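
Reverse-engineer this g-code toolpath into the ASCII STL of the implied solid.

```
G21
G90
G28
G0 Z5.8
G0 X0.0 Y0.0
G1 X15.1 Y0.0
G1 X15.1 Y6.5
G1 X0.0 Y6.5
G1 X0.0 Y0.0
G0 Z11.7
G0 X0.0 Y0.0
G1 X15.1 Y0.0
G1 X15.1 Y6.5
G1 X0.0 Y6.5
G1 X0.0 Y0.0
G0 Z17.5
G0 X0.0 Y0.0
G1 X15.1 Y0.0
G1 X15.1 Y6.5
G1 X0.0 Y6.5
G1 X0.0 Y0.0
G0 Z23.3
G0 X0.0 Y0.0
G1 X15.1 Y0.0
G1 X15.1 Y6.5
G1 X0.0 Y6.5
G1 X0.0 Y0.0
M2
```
solid part
  facet normal 0.0000 0.0000 -1.0000
    outer loop
      vertex 15.1 6.5 0.0
      vertex 15.1 0.0 0.0
      vertex 0.0 0.0 0.0
    endloop
  endfacet
  facet normal 0.0000 0.0000 -1.0000
    outer loop
      vertex 0.0 6.5 0.0
      vertex 15.1 6.5 0.0
      vertex 0.0 0.0 0.0
    endloop
  endfacet
  facet normal 0.0000 0.0000 1.0000
    outer loop
      vertex 0.0 0.0 23.3
      vertex 15.1 0.0 23.3
      vertex 15.1 6.5 23.3
    endloop
  endfacet
  facet normal 0.0000 0.0000 1.0000
    outer loop
      vertex 0.0 0.0 23.3
      vertex 15.1 6.5 23.3
      vertex 0.0 6.5 23.3
    endloop
  endfacet
  facet normal 0.0000 -1.0000 0.0000
    outer loop
      vertex 0.0 0.0 0.0
      vertex 15.1 0.0 0.0
      vertex 15.1 0.0 23.3
    endloop
  endfacet
  facet normal 0.0000 -1.0000 0.0000
    outer loop
      vertex 0.0 0.0 0.0
      vertex 15.1 0.0 23.3
      vertex 0.0 0.0 23.3
    endloop
  endfacet
  facet normal 0.0000 1.0000 0.0000
    outer loop
      vertex 15.1 6.5 23.3
      vertex 15.1 6.5 0.0
      vertex 0.0 6.5 0.0
    endloop
  endfacet
  facet normal 0.0000 1.0000 0.0000
    outer loop
      vertex 0.0 6.5 23.3
      vertex 15.1 6.5 23.3
      vertex 0.0 6.5 0.0
    endloop
  endfacet
  facet normal -1.0000 0.0000 0.0000
    outer loop
      vertex 0.0 6.5 23.3
      vertex 0.0 6.5 0.0
      vertex 0.0 0.0 0.0
    endloop
  endfacet
  facet normal -1.0000 0.0000 0.0000
    outer loop
      vertex 0.0 0.0 23.3
      vertex 0.0 6.5 23.3
      vertex 0.0 0.0 0.0
    endloop
  endfacet
  facet normal 1.0000 0.0000 0.0000
    outer loop
      vertex 15.1 0.0 0.0
      vertex 15.1 6.5 0.0
      vertex 15.1 6.5 23.3
    endloop
  endfacet
  facet normal 1.0000 0.0000 0.0000
    outer loop
      vertex 15.1 0.0 0.0
      vertex 15.1 6.5 23.3
      vertex 15.1 0.0 23.3
    endloop
  endfacet
endsolid part

The G0 Z moves step by Δz≈5.8 mm. Every layer's G1 loop is the same polygon, so the solid is a straight extrusion of it from z=0 to z≈23.3. Closing with flat bottom and top caps and triangulating gives 12 facets — a rectangular box, roughly 15.1 × 6.5 mm footprint and 23.3 mm tall.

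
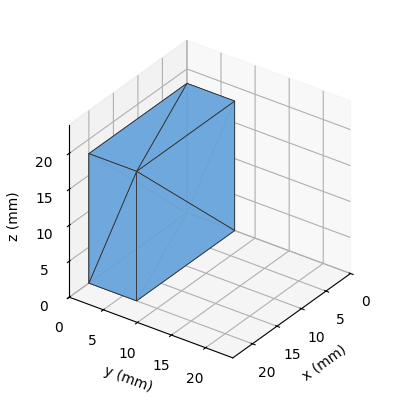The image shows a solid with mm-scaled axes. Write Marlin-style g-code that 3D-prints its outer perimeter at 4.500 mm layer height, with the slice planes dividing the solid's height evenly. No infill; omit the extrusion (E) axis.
Reading the render: the shape is a rectangular box, roughly 20 × 7 mm footprint and 18 mm tall (dimensions read to the nearest mm from the axis ticks). For the g-code, the solid's height is divided into equal slices at the stated Δz and each level perimeter traced with G1 moves after a G0 lift.

; perimeter-only toolpath
G21 ; units = mm
G90 ; absolute positioning
G28 ; home
; layer 1
G0 Z4.500
G0 X0.000 Y0.000
G1 X20.000 Y0.000
G1 X20.000 Y7.000
G1 X0.000 Y7.000
G1 X0.000 Y0.000
; layer 2
G0 Z9.000
G0 X0.000 Y0.000
G1 X20.000 Y0.000
G1 X20.000 Y7.000
G1 X0.000 Y7.000
G1 X0.000 Y0.000
; layer 3
G0 Z13.500
G0 X0.000 Y0.000
G1 X20.000 Y0.000
G1 X20.000 Y7.000
G1 X0.000 Y7.000
G1 X0.000 Y0.000
; layer 4
G0 Z18.000
G0 X0.000 Y0.000
G1 X20.000 Y0.000
G1 X20.000 Y7.000
G1 X0.000 Y7.000
G1 X0.000 Y0.000
M2 ; end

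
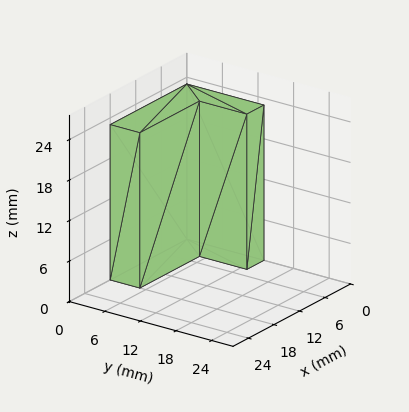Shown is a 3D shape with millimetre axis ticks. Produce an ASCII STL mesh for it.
Reading the render: the shape is an L-shaped prism: outer 18 × 13 mm, arm thicknesses ≈ 5 mm (horizontal) and 4 mm (vertical), extruded 23 mm in z (dimensions read to the nearest mm from the axis ticks). For the STL, each face is triangulated and given an outward normal.

solid part
  facet normal 0.0000 0.0000 -1.0000
    outer loop
      vertex 18.00 5.00 0.00
      vertex 18.00 0.00 0.00
      vertex 0.00 0.00 0.00
    endloop
  endfacet
  facet normal 0.0000 0.0000 -1.0000
    outer loop
      vertex 4.00 5.00 0.00
      vertex 18.00 5.00 0.00
      vertex 0.00 0.00 0.00
    endloop
  endfacet
  facet normal 0.0000 0.0000 -1.0000
    outer loop
      vertex 4.00 13.00 0.00
      vertex 4.00 5.00 0.00
      vertex 0.00 0.00 0.00
    endloop
  endfacet
  facet normal 0.0000 0.0000 -1.0000
    outer loop
      vertex 0.00 13.00 0.00
      vertex 4.00 13.00 0.00
      vertex 0.00 0.00 0.00
    endloop
  endfacet
  facet normal 0.0000 0.0000 1.0000
    outer loop
      vertex 0.00 0.00 23.00
      vertex 18.00 0.00 23.00
      vertex 18.00 5.00 23.00
    endloop
  endfacet
  facet normal 0.0000 0.0000 1.0000
    outer loop
      vertex 0.00 0.00 23.00
      vertex 18.00 5.00 23.00
      vertex 4.00 5.00 23.00
    endloop
  endfacet
  facet normal 0.0000 0.0000 1.0000
    outer loop
      vertex 0.00 0.00 23.00
      vertex 4.00 5.00 23.00
      vertex 4.00 13.00 23.00
    endloop
  endfacet
  facet normal 0.0000 0.0000 1.0000
    outer loop
      vertex 0.00 0.00 23.00
      vertex 4.00 13.00 23.00
      vertex 0.00 13.00 23.00
    endloop
  endfacet
  facet normal 0.0000 -1.0000 0.0000
    outer loop
      vertex 0.00 0.00 0.00
      vertex 18.00 0.00 0.00
      vertex 18.00 0.00 23.00
    endloop
  endfacet
  facet normal 0.0000 -1.0000 0.0000
    outer loop
      vertex 0.00 0.00 0.00
      vertex 18.00 0.00 23.00
      vertex 0.00 0.00 23.00
    endloop
  endfacet
  facet normal 1.0000 0.0000 0.0000
    outer loop
      vertex 18.00 0.00 0.00
      vertex 18.00 5.00 0.00
      vertex 18.00 5.00 23.00
    endloop
  endfacet
  facet normal 1.0000 0.0000 0.0000
    outer loop
      vertex 18.00 0.00 0.00
      vertex 18.00 5.00 23.00
      vertex 18.00 0.00 23.00
    endloop
  endfacet
  facet normal 0.0000 1.0000 0.0000
    outer loop
      vertex 18.00 5.00 0.00
      vertex 4.00 5.00 0.00
      vertex 4.00 5.00 23.00
    endloop
  endfacet
  facet normal 0.0000 1.0000 0.0000
    outer loop
      vertex 18.00 5.00 0.00
      vertex 4.00 5.00 23.00
      vertex 18.00 5.00 23.00
    endloop
  endfacet
  facet normal 1.0000 0.0000 0.0000
    outer loop
      vertex 4.00 5.00 0.00
      vertex 4.00 13.00 0.00
      vertex 4.00 13.00 23.00
    endloop
  endfacet
  facet normal 1.0000 0.0000 0.0000
    outer loop
      vertex 4.00 5.00 0.00
      vertex 4.00 13.00 23.00
      vertex 4.00 5.00 23.00
    endloop
  endfacet
  facet normal 0.0000 1.0000 0.0000
    outer loop
      vertex 4.00 13.00 0.00
      vertex 0.00 13.00 0.00
      vertex 0.00 13.00 23.00
    endloop
  endfacet
  facet normal 0.0000 1.0000 0.0000
    outer loop
      vertex 4.00 13.00 0.00
      vertex 0.00 13.00 23.00
      vertex 4.00 13.00 23.00
    endloop
  endfacet
  facet normal -1.0000 0.0000 0.0000
    outer loop
      vertex 0.00 13.00 0.00
      vertex 0.00 0.00 0.00
      vertex 0.00 0.00 23.00
    endloop
  endfacet
  facet normal -1.0000 0.0000 0.0000
    outer loop
      vertex 0.00 13.00 0.00
      vertex 0.00 0.00 23.00
      vertex 0.00 13.00 23.00
    endloop
  endfacet
endsolid part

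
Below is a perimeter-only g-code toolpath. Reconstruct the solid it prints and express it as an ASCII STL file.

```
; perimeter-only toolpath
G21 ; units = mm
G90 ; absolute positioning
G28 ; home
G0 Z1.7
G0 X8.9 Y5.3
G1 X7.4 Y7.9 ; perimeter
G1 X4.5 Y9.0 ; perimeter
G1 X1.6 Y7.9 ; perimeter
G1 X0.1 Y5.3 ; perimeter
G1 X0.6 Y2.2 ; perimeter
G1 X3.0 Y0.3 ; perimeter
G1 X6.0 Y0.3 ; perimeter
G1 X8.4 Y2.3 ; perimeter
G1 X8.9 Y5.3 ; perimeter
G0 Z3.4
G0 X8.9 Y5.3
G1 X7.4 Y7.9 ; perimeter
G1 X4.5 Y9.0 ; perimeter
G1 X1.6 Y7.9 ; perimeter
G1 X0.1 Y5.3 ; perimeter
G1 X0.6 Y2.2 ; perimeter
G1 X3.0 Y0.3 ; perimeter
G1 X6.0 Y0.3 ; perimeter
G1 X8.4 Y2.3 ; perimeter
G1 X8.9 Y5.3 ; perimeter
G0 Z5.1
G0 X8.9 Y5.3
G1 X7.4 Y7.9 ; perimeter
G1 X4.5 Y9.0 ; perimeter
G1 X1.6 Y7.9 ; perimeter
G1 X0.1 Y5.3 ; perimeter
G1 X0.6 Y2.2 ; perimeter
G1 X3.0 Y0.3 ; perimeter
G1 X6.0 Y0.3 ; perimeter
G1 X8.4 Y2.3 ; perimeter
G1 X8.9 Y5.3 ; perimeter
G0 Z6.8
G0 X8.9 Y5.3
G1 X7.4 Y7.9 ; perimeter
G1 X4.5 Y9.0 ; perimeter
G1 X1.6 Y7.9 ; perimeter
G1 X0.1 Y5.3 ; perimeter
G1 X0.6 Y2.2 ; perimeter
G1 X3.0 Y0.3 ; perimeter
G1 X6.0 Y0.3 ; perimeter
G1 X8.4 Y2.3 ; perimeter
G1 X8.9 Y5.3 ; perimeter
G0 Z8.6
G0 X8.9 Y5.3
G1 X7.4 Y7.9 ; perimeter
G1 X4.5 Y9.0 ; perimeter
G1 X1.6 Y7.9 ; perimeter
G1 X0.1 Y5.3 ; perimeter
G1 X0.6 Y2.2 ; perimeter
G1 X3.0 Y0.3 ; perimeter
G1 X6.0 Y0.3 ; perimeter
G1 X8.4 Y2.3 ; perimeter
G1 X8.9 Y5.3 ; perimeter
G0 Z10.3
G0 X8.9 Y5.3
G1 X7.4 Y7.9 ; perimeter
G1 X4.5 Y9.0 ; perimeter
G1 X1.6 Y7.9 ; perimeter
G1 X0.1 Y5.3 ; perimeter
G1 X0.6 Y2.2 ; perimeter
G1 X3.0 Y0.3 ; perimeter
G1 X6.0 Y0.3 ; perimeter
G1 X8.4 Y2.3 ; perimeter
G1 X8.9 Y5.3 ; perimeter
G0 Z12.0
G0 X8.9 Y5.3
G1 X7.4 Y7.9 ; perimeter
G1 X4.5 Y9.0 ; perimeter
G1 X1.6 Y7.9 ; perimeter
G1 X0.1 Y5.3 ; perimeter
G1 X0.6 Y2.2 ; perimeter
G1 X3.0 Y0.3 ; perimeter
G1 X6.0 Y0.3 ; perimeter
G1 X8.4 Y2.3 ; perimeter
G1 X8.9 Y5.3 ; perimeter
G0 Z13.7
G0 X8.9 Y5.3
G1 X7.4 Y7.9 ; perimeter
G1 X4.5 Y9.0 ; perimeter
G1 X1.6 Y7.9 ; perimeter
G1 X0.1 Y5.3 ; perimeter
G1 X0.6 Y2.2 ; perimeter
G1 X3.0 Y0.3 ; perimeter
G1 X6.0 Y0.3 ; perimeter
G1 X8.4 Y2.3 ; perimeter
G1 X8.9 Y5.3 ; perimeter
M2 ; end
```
solid part
  facet normal 0.0000 0.0000 -1.0000
    outer loop
      vertex 4.5 9.0 0.0
      vertex 7.4 7.9 0.0
      vertex 8.9 5.3 0.0
    endloop
  endfacet
  facet normal 0.0000 0.0000 -1.0000
    outer loop
      vertex 1.6 7.9 0.0
      vertex 4.5 9.0 0.0
      vertex 8.9 5.3 0.0
    endloop
  endfacet
  facet normal 0.0000 0.0000 -1.0000
    outer loop
      vertex 0.1 5.3 0.0
      vertex 1.6 7.9 0.0
      vertex 8.9 5.3 0.0
    endloop
  endfacet
  facet normal 0.0000 0.0000 -1.0000
    outer loop
      vertex 0.6 2.2 0.0
      vertex 0.1 5.3 0.0
      vertex 8.9 5.3 0.0
    endloop
  endfacet
  facet normal 0.0000 0.0000 -1.0000
    outer loop
      vertex 3.0 0.3 0.0
      vertex 0.6 2.2 0.0
      vertex 8.9 5.3 0.0
    endloop
  endfacet
  facet normal 0.0000 0.0000 -1.0000
    outer loop
      vertex 6.0 0.3 0.0
      vertex 3.0 0.3 0.0
      vertex 8.9 5.3 0.0
    endloop
  endfacet
  facet normal 0.0000 0.0000 -1.0000
    outer loop
      vertex 8.4 2.3 0.0
      vertex 6.0 0.3 0.0
      vertex 8.9 5.3 0.0
    endloop
  endfacet
  facet normal 0.0000 0.0000 1.0000
    outer loop
      vertex 8.9 5.3 13.7
      vertex 7.4 7.9 13.7
      vertex 4.5 9.0 13.7
    endloop
  endfacet
  facet normal 0.0000 0.0000 1.0000
    outer loop
      vertex 8.9 5.3 13.7
      vertex 4.5 9.0 13.7
      vertex 1.6 7.9 13.7
    endloop
  endfacet
  facet normal 0.0000 0.0000 1.0000
    outer loop
      vertex 8.9 5.3 13.7
      vertex 1.6 7.9 13.7
      vertex 0.1 5.3 13.7
    endloop
  endfacet
  facet normal 0.0000 0.0000 1.0000
    outer loop
      vertex 8.9 5.3 13.7
      vertex 0.1 5.3 13.7
      vertex 0.6 2.2 13.7
    endloop
  endfacet
  facet normal 0.0000 0.0000 1.0000
    outer loop
      vertex 8.9 5.3 13.7
      vertex 0.6 2.2 13.7
      vertex 3.0 0.3 13.7
    endloop
  endfacet
  facet normal 0.0000 0.0000 1.0000
    outer loop
      vertex 8.9 5.3 13.7
      vertex 3.0 0.3 13.7
      vertex 6.0 0.3 13.7
    endloop
  endfacet
  facet normal 0.0000 0.0000 1.0000
    outer loop
      vertex 8.9 5.3 13.7
      vertex 6.0 0.3 13.7
      vertex 8.4 2.3 13.7
    endloop
  endfacet
  facet normal 0.8662 0.4997 0.0000
    outer loop
      vertex 8.9 5.3 0.0
      vertex 7.4 7.9 0.0
      vertex 7.4 7.9 13.7
    endloop
  endfacet
  facet normal 0.8662 0.4997 0.0000
    outer loop
      vertex 8.9 5.3 0.0
      vertex 7.4 7.9 13.7
      vertex 8.9 5.3 13.7
    endloop
  endfacet
  facet normal 0.3547 0.9350 0.0000
    outer loop
      vertex 7.4 7.9 0.0
      vertex 4.5 9.0 0.0
      vertex 4.5 9.0 13.7
    endloop
  endfacet
  facet normal 0.3547 0.9350 0.0000
    outer loop
      vertex 7.4 7.9 0.0
      vertex 4.5 9.0 13.7
      vertex 7.4 7.9 13.7
    endloop
  endfacet
  facet normal -0.3547 0.9350 0.0000
    outer loop
      vertex 4.5 9.0 0.0
      vertex 1.6 7.9 0.0
      vertex 1.6 7.9 13.7
    endloop
  endfacet
  facet normal -0.3547 0.9350 0.0000
    outer loop
      vertex 4.5 9.0 0.0
      vertex 1.6 7.9 13.7
      vertex 4.5 9.0 13.7
    endloop
  endfacet
  facet normal -0.8662 0.4997 0.0000
    outer loop
      vertex 1.6 7.9 0.0
      vertex 0.1 5.3 0.0
      vertex 0.1 5.3 13.7
    endloop
  endfacet
  facet normal -0.8662 0.4997 0.0000
    outer loop
      vertex 1.6 7.9 0.0
      vertex 0.1 5.3 13.7
      vertex 1.6 7.9 13.7
    endloop
  endfacet
  facet normal -0.9872 -0.1592 0.0000
    outer loop
      vertex 0.1 5.3 0.0
      vertex 0.6 2.2 0.0
      vertex 0.6 2.2 13.7
    endloop
  endfacet
  facet normal -0.9872 -0.1592 0.0000
    outer loop
      vertex 0.1 5.3 0.0
      vertex 0.6 2.2 13.7
      vertex 0.1 5.3 13.7
    endloop
  endfacet
  facet normal -0.6207 -0.7840 0.0000
    outer loop
      vertex 0.6 2.2 0.0
      vertex 3.0 0.3 0.0
      vertex 3.0 0.3 13.7
    endloop
  endfacet
  facet normal -0.6207 -0.7840 0.0000
    outer loop
      vertex 0.6 2.2 0.0
      vertex 3.0 0.3 13.7
      vertex 0.6 2.2 13.7
    endloop
  endfacet
  facet normal 0.0000 -1.0000 0.0000
    outer loop
      vertex 3.0 0.3 0.0
      vertex 6.0 0.3 0.0
      vertex 6.0 0.3 13.7
    endloop
  endfacet
  facet normal 0.0000 -1.0000 0.0000
    outer loop
      vertex 3.0 0.3 0.0
      vertex 6.0 0.3 13.7
      vertex 3.0 0.3 13.7
    endloop
  endfacet
  facet normal 0.6402 -0.7682 0.0000
    outer loop
      vertex 6.0 0.3 0.0
      vertex 8.4 2.3 0.0
      vertex 8.4 2.3 13.7
    endloop
  endfacet
  facet normal 0.6402 -0.7682 0.0000
    outer loop
      vertex 6.0 0.3 0.0
      vertex 8.4 2.3 13.7
      vertex 6.0 0.3 13.7
    endloop
  endfacet
  facet normal 0.9864 -0.1644 0.0000
    outer loop
      vertex 8.4 2.3 0.0
      vertex 8.9 5.3 0.0
      vertex 8.9 5.3 13.7
    endloop
  endfacet
  facet normal 0.9864 -0.1644 0.0000
    outer loop
      vertex 8.4 2.3 0.0
      vertex 8.9 5.3 13.7
      vertex 8.4 2.3 13.7
    endloop
  endfacet
endsolid part

The G0 Z moves step by Δz≈1.7 mm. Every layer's G1 loop is the same polygon, so the solid is a straight extrusion of it from z=0 to z≈13.7. Closing with flat bottom and top caps and triangulating gives 32 facets — a regular 9-sided prism (a cylinder approximated with 9 flat sides), circumscribed radius ≈ 4.5 mm, height ≈ 13.7 mm.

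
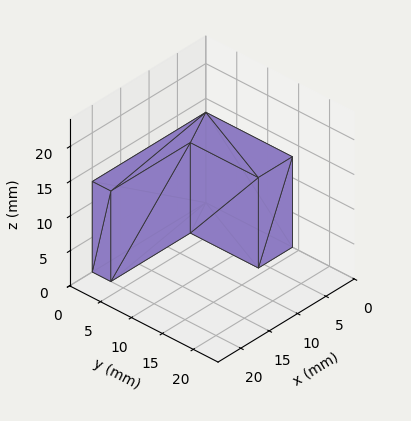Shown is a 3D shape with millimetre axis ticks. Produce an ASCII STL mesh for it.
Reading the render: the shape is an L-shaped prism: outer 20 × 14 mm, arm thicknesses ≈ 3 mm (horizontal) and 6 mm (vertical), extruded 13 mm in z (dimensions read to the nearest mm from the axis ticks). For the STL, each face is triangulated and given an outward normal.

solid part
  facet normal 0.0000 0.0000 -1.0000
    outer loop
      vertex 20.000 3.000 0.000
      vertex 20.000 0.000 0.000
      vertex 0.000 0.000 0.000
    endloop
  endfacet
  facet normal 0.0000 0.0000 -1.0000
    outer loop
      vertex 6.000 3.000 0.000
      vertex 20.000 3.000 0.000
      vertex 0.000 0.000 0.000
    endloop
  endfacet
  facet normal 0.0000 0.0000 -1.0000
    outer loop
      vertex 6.000 14.000 0.000
      vertex 6.000 3.000 0.000
      vertex 0.000 0.000 0.000
    endloop
  endfacet
  facet normal 0.0000 0.0000 -1.0000
    outer loop
      vertex 0.000 14.000 0.000
      vertex 6.000 14.000 0.000
      vertex 0.000 0.000 0.000
    endloop
  endfacet
  facet normal 0.0000 0.0000 1.0000
    outer loop
      vertex 0.000 0.000 13.000
      vertex 20.000 0.000 13.000
      vertex 20.000 3.000 13.000
    endloop
  endfacet
  facet normal 0.0000 0.0000 1.0000
    outer loop
      vertex 0.000 0.000 13.000
      vertex 20.000 3.000 13.000
      vertex 6.000 3.000 13.000
    endloop
  endfacet
  facet normal 0.0000 0.0000 1.0000
    outer loop
      vertex 0.000 0.000 13.000
      vertex 6.000 3.000 13.000
      vertex 6.000 14.000 13.000
    endloop
  endfacet
  facet normal 0.0000 0.0000 1.0000
    outer loop
      vertex 0.000 0.000 13.000
      vertex 6.000 14.000 13.000
      vertex 0.000 14.000 13.000
    endloop
  endfacet
  facet normal 0.0000 -1.0000 0.0000
    outer loop
      vertex 0.000 0.000 0.000
      vertex 20.000 0.000 0.000
      vertex 20.000 0.000 13.000
    endloop
  endfacet
  facet normal 0.0000 -1.0000 0.0000
    outer loop
      vertex 0.000 0.000 0.000
      vertex 20.000 0.000 13.000
      vertex 0.000 0.000 13.000
    endloop
  endfacet
  facet normal 1.0000 0.0000 0.0000
    outer loop
      vertex 20.000 0.000 0.000
      vertex 20.000 3.000 0.000
      vertex 20.000 3.000 13.000
    endloop
  endfacet
  facet normal 1.0000 0.0000 0.0000
    outer loop
      vertex 20.000 0.000 0.000
      vertex 20.000 3.000 13.000
      vertex 20.000 0.000 13.000
    endloop
  endfacet
  facet normal 0.0000 1.0000 0.0000
    outer loop
      vertex 20.000 3.000 0.000
      vertex 6.000 3.000 0.000
      vertex 6.000 3.000 13.000
    endloop
  endfacet
  facet normal 0.0000 1.0000 0.0000
    outer loop
      vertex 20.000 3.000 0.000
      vertex 6.000 3.000 13.000
      vertex 20.000 3.000 13.000
    endloop
  endfacet
  facet normal 1.0000 0.0000 0.0000
    outer loop
      vertex 6.000 3.000 0.000
      vertex 6.000 14.000 0.000
      vertex 6.000 14.000 13.000
    endloop
  endfacet
  facet normal 1.0000 0.0000 0.0000
    outer loop
      vertex 6.000 3.000 0.000
      vertex 6.000 14.000 13.000
      vertex 6.000 3.000 13.000
    endloop
  endfacet
  facet normal 0.0000 1.0000 0.0000
    outer loop
      vertex 6.000 14.000 0.000
      vertex 0.000 14.000 0.000
      vertex 0.000 14.000 13.000
    endloop
  endfacet
  facet normal 0.0000 1.0000 0.0000
    outer loop
      vertex 6.000 14.000 0.000
      vertex 0.000 14.000 13.000
      vertex 6.000 14.000 13.000
    endloop
  endfacet
  facet normal -1.0000 0.0000 0.0000
    outer loop
      vertex 0.000 14.000 0.000
      vertex 0.000 0.000 0.000
      vertex 0.000 0.000 13.000
    endloop
  endfacet
  facet normal -1.0000 0.0000 0.0000
    outer loop
      vertex 0.000 14.000 0.000
      vertex 0.000 0.000 13.000
      vertex 0.000 14.000 13.000
    endloop
  endfacet
endsolid part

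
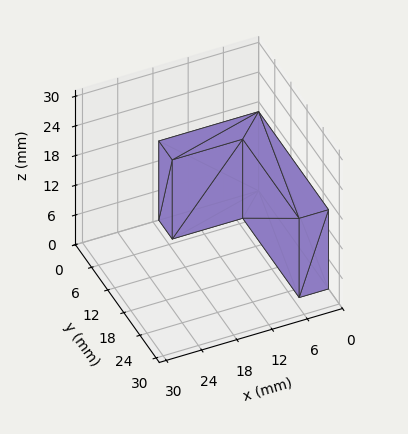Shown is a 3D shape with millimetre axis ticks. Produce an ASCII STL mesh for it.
Reading the render: the shape is an L-shaped prism: outer 17 × 26 mm, arm thicknesses ≈ 5 mm (horizontal) and 5 mm (vertical), extruded 16 mm in z (dimensions read to the nearest mm from the axis ticks). For the STL, each face is triangulated and given an outward normal.

solid part
  facet normal 0.0000 0.0000 -1.0000
    outer loop
      vertex 17.0 5.0 0.0
      vertex 17.0 0.0 0.0
      vertex 0.0 0.0 0.0
    endloop
  endfacet
  facet normal 0.0000 0.0000 -1.0000
    outer loop
      vertex 5.0 5.0 0.0
      vertex 17.0 5.0 0.0
      vertex 0.0 0.0 0.0
    endloop
  endfacet
  facet normal 0.0000 0.0000 -1.0000
    outer loop
      vertex 5.0 26.0 0.0
      vertex 5.0 5.0 0.0
      vertex 0.0 0.0 0.0
    endloop
  endfacet
  facet normal 0.0000 0.0000 -1.0000
    outer loop
      vertex 0.0 26.0 0.0
      vertex 5.0 26.0 0.0
      vertex 0.0 0.0 0.0
    endloop
  endfacet
  facet normal 0.0000 0.0000 1.0000
    outer loop
      vertex 0.0 0.0 16.0
      vertex 17.0 0.0 16.0
      vertex 17.0 5.0 16.0
    endloop
  endfacet
  facet normal 0.0000 0.0000 1.0000
    outer loop
      vertex 0.0 0.0 16.0
      vertex 17.0 5.0 16.0
      vertex 5.0 5.0 16.0
    endloop
  endfacet
  facet normal 0.0000 0.0000 1.0000
    outer loop
      vertex 0.0 0.0 16.0
      vertex 5.0 5.0 16.0
      vertex 5.0 26.0 16.0
    endloop
  endfacet
  facet normal 0.0000 0.0000 1.0000
    outer loop
      vertex 0.0 0.0 16.0
      vertex 5.0 26.0 16.0
      vertex 0.0 26.0 16.0
    endloop
  endfacet
  facet normal 0.0000 -1.0000 0.0000
    outer loop
      vertex 0.0 0.0 0.0
      vertex 17.0 0.0 0.0
      vertex 17.0 0.0 16.0
    endloop
  endfacet
  facet normal 0.0000 -1.0000 0.0000
    outer loop
      vertex 0.0 0.0 0.0
      vertex 17.0 0.0 16.0
      vertex 0.0 0.0 16.0
    endloop
  endfacet
  facet normal 1.0000 0.0000 0.0000
    outer loop
      vertex 17.0 0.0 0.0
      vertex 17.0 5.0 0.0
      vertex 17.0 5.0 16.0
    endloop
  endfacet
  facet normal 1.0000 0.0000 0.0000
    outer loop
      vertex 17.0 0.0 0.0
      vertex 17.0 5.0 16.0
      vertex 17.0 0.0 16.0
    endloop
  endfacet
  facet normal 0.0000 1.0000 0.0000
    outer loop
      vertex 17.0 5.0 0.0
      vertex 5.0 5.0 0.0
      vertex 5.0 5.0 16.0
    endloop
  endfacet
  facet normal 0.0000 1.0000 0.0000
    outer loop
      vertex 17.0 5.0 0.0
      vertex 5.0 5.0 16.0
      vertex 17.0 5.0 16.0
    endloop
  endfacet
  facet normal 1.0000 0.0000 0.0000
    outer loop
      vertex 5.0 5.0 0.0
      vertex 5.0 26.0 0.0
      vertex 5.0 26.0 16.0
    endloop
  endfacet
  facet normal 1.0000 0.0000 0.0000
    outer loop
      vertex 5.0 5.0 0.0
      vertex 5.0 26.0 16.0
      vertex 5.0 5.0 16.0
    endloop
  endfacet
  facet normal 0.0000 1.0000 0.0000
    outer loop
      vertex 5.0 26.0 0.0
      vertex 0.0 26.0 0.0
      vertex 0.0 26.0 16.0
    endloop
  endfacet
  facet normal 0.0000 1.0000 0.0000
    outer loop
      vertex 5.0 26.0 0.0
      vertex 0.0 26.0 16.0
      vertex 5.0 26.0 16.0
    endloop
  endfacet
  facet normal -1.0000 0.0000 0.0000
    outer loop
      vertex 0.0 26.0 0.0
      vertex 0.0 0.0 0.0
      vertex 0.0 0.0 16.0
    endloop
  endfacet
  facet normal -1.0000 0.0000 0.0000
    outer loop
      vertex 0.0 26.0 0.0
      vertex 0.0 0.0 16.0
      vertex 0.0 26.0 16.0
    endloop
  endfacet
endsolid part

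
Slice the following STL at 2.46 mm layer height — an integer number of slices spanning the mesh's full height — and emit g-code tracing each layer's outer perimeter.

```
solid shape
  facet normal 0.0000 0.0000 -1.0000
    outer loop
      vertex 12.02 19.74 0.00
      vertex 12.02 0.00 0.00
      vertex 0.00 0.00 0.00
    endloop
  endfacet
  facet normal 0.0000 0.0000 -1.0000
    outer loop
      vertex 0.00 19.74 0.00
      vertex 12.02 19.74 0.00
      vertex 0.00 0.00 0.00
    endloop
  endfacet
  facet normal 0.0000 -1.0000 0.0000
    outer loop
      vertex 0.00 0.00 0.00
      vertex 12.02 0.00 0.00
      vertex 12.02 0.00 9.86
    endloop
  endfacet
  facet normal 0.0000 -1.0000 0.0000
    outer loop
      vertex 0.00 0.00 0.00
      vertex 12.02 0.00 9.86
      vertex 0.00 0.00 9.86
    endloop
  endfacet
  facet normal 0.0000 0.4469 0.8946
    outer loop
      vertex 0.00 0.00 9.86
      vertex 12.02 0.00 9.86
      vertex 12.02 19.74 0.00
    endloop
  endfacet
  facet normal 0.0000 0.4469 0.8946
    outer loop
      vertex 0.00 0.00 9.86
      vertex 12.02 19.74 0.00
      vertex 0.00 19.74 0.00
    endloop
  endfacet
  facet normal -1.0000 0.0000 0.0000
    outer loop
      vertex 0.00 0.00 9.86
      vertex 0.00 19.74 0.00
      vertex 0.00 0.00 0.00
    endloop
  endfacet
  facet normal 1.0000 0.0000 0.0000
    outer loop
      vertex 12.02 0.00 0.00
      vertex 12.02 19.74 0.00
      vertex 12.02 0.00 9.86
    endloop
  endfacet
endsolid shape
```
; perimeter-only toolpath
G21 ; units = mm
G90 ; absolute positioning
G28 ; home
; layer 1
G0 Z2.46
G0 X0.00 Y0.00
G1 X12.02 Y0.00
G1 X12.02 Y14.80
G1 X0.00 Y14.80
G1 X0.00 Y0.00
; layer 2
G0 Z4.93
G0 X0.00 Y0.00
G1 X12.02 Y0.00
G1 X12.02 Y9.87
G1 X0.00 Y9.87
G1 X0.00 Y0.00
; layer 3
G0 Z7.39
G0 X0.00 Y0.00
G1 X12.02 Y0.00
G1 X12.02 Y4.93
G1 X0.00 Y4.93
G1 X0.00 Y0.00
M2 ; end

The solid is a wedge (ramp): 12 × 19.7 mm base, rising to 9.86 mm along the y=0 edge and sloping linearly to z=0 at y=19.7. Slicing at Δz = 2.46 mm — 4 equal slices spanning the solid's height, so layer i sits at z = i·h/4 — gives 3 non-empty perimeters. Each is a 4-segment closed polygon; G0 lifts to the layer z and rapids to the start vertex, then G1 traces the edges. The cross-section shrinks linearly with z (the slice at the apex is degenerate and omitted).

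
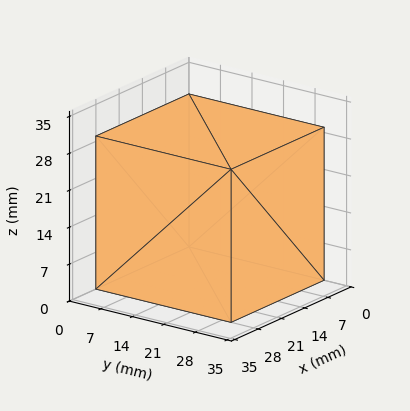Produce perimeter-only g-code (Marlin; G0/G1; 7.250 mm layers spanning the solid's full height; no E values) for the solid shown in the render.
Reading the render: the shape is a rectangular box, roughly 28 × 30 mm footprint and 29 mm tall (dimensions read to the nearest mm from the axis ticks). For the g-code, the solid's height is divided into equal slices at the stated Δz and each level perimeter traced with G1 moves after a G0 lift.

; perimeter-only toolpath
G21 ; units = mm
G90 ; absolute positioning
G28 ; home
; layer 1
G0 Z7.250
G0 X0.000 Y0.000
G1 X28.000 Y0.000
G1 X28.000 Y30.000
G1 X0.000 Y30.000
G1 X0.000 Y0.000
; layer 2
G0 Z14.500
G0 X0.000 Y0.000
G1 X28.000 Y0.000
G1 X28.000 Y30.000
G1 X0.000 Y30.000
G1 X0.000 Y0.000
; layer 3
G0 Z21.750
G0 X0.000 Y0.000
G1 X28.000 Y0.000
G1 X28.000 Y30.000
G1 X0.000 Y30.000
G1 X0.000 Y0.000
; layer 4
G0 Z29.000
G0 X0.000 Y0.000
G1 X28.000 Y0.000
G1 X28.000 Y30.000
G1 X0.000 Y30.000
G1 X0.000 Y0.000
M2 ; end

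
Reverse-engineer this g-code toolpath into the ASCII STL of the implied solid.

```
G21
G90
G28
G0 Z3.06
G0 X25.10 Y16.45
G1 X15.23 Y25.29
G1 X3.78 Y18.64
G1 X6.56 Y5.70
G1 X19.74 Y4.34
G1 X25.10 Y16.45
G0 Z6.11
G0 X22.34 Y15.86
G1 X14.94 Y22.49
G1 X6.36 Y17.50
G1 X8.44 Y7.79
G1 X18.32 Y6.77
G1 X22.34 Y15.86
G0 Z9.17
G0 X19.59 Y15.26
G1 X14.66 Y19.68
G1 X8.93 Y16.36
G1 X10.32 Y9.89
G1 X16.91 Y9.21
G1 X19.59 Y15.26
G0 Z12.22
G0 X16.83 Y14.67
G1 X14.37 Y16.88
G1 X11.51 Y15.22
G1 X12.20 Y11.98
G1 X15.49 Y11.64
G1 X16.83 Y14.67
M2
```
solid part
  facet normal 0.0000 0.0000 -1.0000
    outer loop
      vertex 1.21 19.78 0.00
      vertex 15.52 28.09 0.00
      vertex 27.85 17.04 0.00
    endloop
  endfacet
  facet normal 0.0000 0.0000 -1.0000
    outer loop
      vertex 4.68 3.60 0.00
      vertex 1.21 19.78 0.00
      vertex 27.85 17.04 0.00
    endloop
  endfacet
  facet normal 0.0000 0.0000 -1.0000
    outer loop
      vertex 21.15 1.90 0.00
      vertex 4.68 3.60 0.00
      vertex 27.85 17.04 0.00
    endloop
  endfacet
  facet normal 0.5350 0.5970 0.5978
    outer loop
      vertex 27.85 17.04 0.00
      vertex 15.52 28.09 0.00
      vertex 14.08 14.08 15.28
    endloop
  endfacet
  facet normal -0.4026 0.6933 0.5977
    outer loop
      vertex 15.52 28.09 0.00
      vertex 1.21 19.78 0.00
      vertex 14.08 14.08 15.28
    endloop
  endfacet
  facet normal -0.7840 -0.1681 0.5976
    outer loop
      vertex 1.21 19.78 0.00
      vertex 4.68 3.60 0.00
      vertex 14.08 14.08 15.28
    endloop
  endfacet
  facet normal -0.0823 -0.7975 0.5976
    outer loop
      vertex 4.68 3.60 0.00
      vertex 21.15 1.90 0.00
      vertex 14.08 14.08 15.28
    endloop
  endfacet
  facet normal 0.7331 -0.3244 0.5978
    outer loop
      vertex 21.15 1.90 0.00
      vertex 27.85 17.04 0.00
      vertex 14.08 14.08 15.28
    endloop
  endfacet
endsolid part

The G0 Z moves step by Δz≈3.06 mm. The G1 loops shrink linearly with z, so the solid tapers from its base footprint up to z≈15.3. Closing with a flat bottom cap and the tapered top and triangulating gives 8 facets — a regular 5-sided pyramid, base circumscribed radius ≈ 14.1 mm, apex at z ≈ 15.3 mm.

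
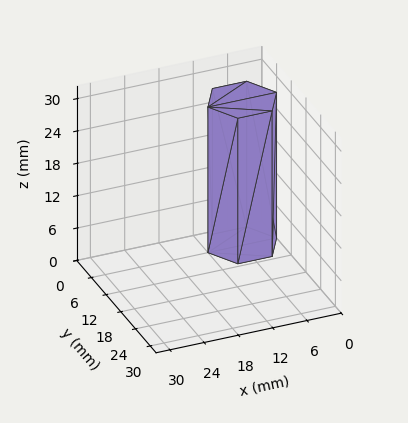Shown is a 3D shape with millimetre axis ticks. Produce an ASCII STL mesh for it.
Reading the render: the shape is a regular 6-sided prism (a cylinder approximated with 6 flat sides), circumscribed radius ≈ 6 mm, height ≈ 27 mm (dimensions read to the nearest mm from the axis ticks). For the STL, each face is triangulated and given an outward normal.

solid part
  facet normal 0.0000 0.0000 -1.0000
    outer loop
      vertex 3.00 11.20 0.00
      vertex 9.00 11.20 0.00
      vertex 12.00 6.00 0.00
    endloop
  endfacet
  facet normal 0.0000 0.0000 -1.0000
    outer loop
      vertex 0.00 6.00 0.00
      vertex 3.00 11.20 0.00
      vertex 12.00 6.00 0.00
    endloop
  endfacet
  facet normal 0.0000 0.0000 -1.0000
    outer loop
      vertex 3.00 0.80 0.00
      vertex 0.00 6.00 0.00
      vertex 12.00 6.00 0.00
    endloop
  endfacet
  facet normal 0.0000 0.0000 -1.0000
    outer loop
      vertex 9.00 0.80 0.00
      vertex 3.00 0.80 0.00
      vertex 12.00 6.00 0.00
    endloop
  endfacet
  facet normal 0.0000 0.0000 1.0000
    outer loop
      vertex 12.00 6.00 27.00
      vertex 9.00 11.20 27.00
      vertex 3.00 11.20 27.00
    endloop
  endfacet
  facet normal 0.0000 0.0000 1.0000
    outer loop
      vertex 12.00 6.00 27.00
      vertex 3.00 11.20 27.00
      vertex 0.00 6.00 27.00
    endloop
  endfacet
  facet normal 0.0000 0.0000 1.0000
    outer loop
      vertex 12.00 6.00 27.00
      vertex 0.00 6.00 27.00
      vertex 3.00 0.80 27.00
    endloop
  endfacet
  facet normal 0.0000 0.0000 1.0000
    outer loop
      vertex 12.00 6.00 27.00
      vertex 3.00 0.80 27.00
      vertex 9.00 0.80 27.00
    endloop
  endfacet
  facet normal 0.8662 0.4997 0.0000
    outer loop
      vertex 12.00 6.00 0.00
      vertex 9.00 11.20 0.00
      vertex 9.00 11.20 27.00
    endloop
  endfacet
  facet normal 0.8662 0.4997 0.0000
    outer loop
      vertex 12.00 6.00 0.00
      vertex 9.00 11.20 27.00
      vertex 12.00 6.00 27.00
    endloop
  endfacet
  facet normal 0.0000 1.0000 0.0000
    outer loop
      vertex 9.00 11.20 0.00
      vertex 3.00 11.20 0.00
      vertex 3.00 11.20 27.00
    endloop
  endfacet
  facet normal 0.0000 1.0000 0.0000
    outer loop
      vertex 9.00 11.20 0.00
      vertex 3.00 11.20 27.00
      vertex 9.00 11.20 27.00
    endloop
  endfacet
  facet normal -0.8662 0.4997 0.0000
    outer loop
      vertex 3.00 11.20 0.00
      vertex 0.00 6.00 0.00
      vertex 0.00 6.00 27.00
    endloop
  endfacet
  facet normal -0.8662 0.4997 0.0000
    outer loop
      vertex 3.00 11.20 0.00
      vertex 0.00 6.00 27.00
      vertex 3.00 11.20 27.00
    endloop
  endfacet
  facet normal -0.8662 -0.4997 0.0000
    outer loop
      vertex 0.00 6.00 0.00
      vertex 3.00 0.80 0.00
      vertex 3.00 0.80 27.00
    endloop
  endfacet
  facet normal -0.8662 -0.4997 0.0000
    outer loop
      vertex 0.00 6.00 0.00
      vertex 3.00 0.80 27.00
      vertex 0.00 6.00 27.00
    endloop
  endfacet
  facet normal 0.0000 -1.0000 0.0000
    outer loop
      vertex 3.00 0.80 0.00
      vertex 9.00 0.80 0.00
      vertex 9.00 0.80 27.00
    endloop
  endfacet
  facet normal 0.0000 -1.0000 0.0000
    outer loop
      vertex 3.00 0.80 0.00
      vertex 9.00 0.80 27.00
      vertex 3.00 0.80 27.00
    endloop
  endfacet
  facet normal 0.8662 -0.4997 0.0000
    outer loop
      vertex 9.00 0.80 0.00
      vertex 12.00 6.00 0.00
      vertex 12.00 6.00 27.00
    endloop
  endfacet
  facet normal 0.8662 -0.4997 0.0000
    outer loop
      vertex 9.00 0.80 0.00
      vertex 12.00 6.00 27.00
      vertex 9.00 0.80 27.00
    endloop
  endfacet
endsolid part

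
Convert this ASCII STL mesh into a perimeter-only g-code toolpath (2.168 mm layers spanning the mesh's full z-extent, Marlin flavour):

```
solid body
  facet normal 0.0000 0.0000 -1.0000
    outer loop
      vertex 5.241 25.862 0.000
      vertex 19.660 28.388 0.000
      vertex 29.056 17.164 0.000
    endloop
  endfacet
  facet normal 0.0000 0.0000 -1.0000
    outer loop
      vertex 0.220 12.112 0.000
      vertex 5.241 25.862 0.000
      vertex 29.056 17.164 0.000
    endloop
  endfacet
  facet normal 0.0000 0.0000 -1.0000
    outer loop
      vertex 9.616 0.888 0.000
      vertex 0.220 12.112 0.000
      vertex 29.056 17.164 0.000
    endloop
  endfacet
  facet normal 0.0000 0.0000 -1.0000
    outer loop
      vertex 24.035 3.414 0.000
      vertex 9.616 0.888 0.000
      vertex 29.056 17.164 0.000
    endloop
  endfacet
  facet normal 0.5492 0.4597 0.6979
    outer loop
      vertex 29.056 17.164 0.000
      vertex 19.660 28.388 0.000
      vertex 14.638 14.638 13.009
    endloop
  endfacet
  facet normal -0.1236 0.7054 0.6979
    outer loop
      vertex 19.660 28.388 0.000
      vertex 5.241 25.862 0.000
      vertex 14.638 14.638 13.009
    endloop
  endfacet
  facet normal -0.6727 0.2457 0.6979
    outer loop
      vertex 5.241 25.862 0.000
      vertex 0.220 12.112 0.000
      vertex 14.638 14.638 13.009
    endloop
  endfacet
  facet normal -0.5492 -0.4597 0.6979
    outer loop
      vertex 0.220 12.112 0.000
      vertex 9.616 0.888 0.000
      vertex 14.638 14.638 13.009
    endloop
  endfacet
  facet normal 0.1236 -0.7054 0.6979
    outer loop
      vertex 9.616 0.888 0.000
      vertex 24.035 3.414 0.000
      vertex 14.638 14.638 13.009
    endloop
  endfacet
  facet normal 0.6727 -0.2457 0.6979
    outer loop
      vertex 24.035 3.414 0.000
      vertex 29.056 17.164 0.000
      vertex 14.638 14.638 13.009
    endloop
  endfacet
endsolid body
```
; perimeter-only toolpath
G21 ; units = mm
G90 ; absolute positioning
G28 ; home
; layer 1
G0 Z2.168
G0 X26.653 Y16.743
G1 X18.823 Y26.096
G1 X6.807 Y23.991
G1 X2.623 Y12.533
G1 X10.453 Y3.180
G1 X22.469 Y5.285
G1 X26.653 Y16.743
; layer 2
G0 Z4.336
G0 X24.250 Y16.322
G1 X17.986 Y23.805
G1 X8.373 Y22.121
G1 X5.026 Y12.954
G1 X11.290 Y5.471
G1 X20.903 Y7.155
G1 X24.250 Y16.322
; layer 3
G0 Z6.505
G0 X21.847 Y15.901
G1 X17.149 Y21.513
G1 X9.939 Y20.250
G1 X7.429 Y13.375
G1 X12.127 Y7.763
G1 X19.337 Y9.026
G1 X21.847 Y15.901
; layer 4
G0 Z8.673
G0 X19.444 Y15.480
G1 X16.312 Y19.221
G1 X11.506 Y18.379
G1 X9.832 Y13.796
G1 X12.964 Y10.055
G1 X17.770 Y10.897
G1 X19.444 Y15.480
; layer 5
G0 Z10.841
G0 X17.041 Y15.059
G1 X15.475 Y16.930
G1 X13.072 Y16.509
G1 X12.235 Y14.217
G1 X13.801 Y12.346
G1 X16.204 Y12.767
G1 X17.041 Y15.059
M2 ; end

The solid is a regular 6-sided pyramid, base circumscribed radius ≈ 14.6 mm, apex at z ≈ 13 mm. Slicing at Δz = 2.168 mm — 6 equal slices spanning the solid's height, so layer i sits at z = i·h/6 — gives 5 non-empty perimeters. Each is a 6-segment closed polygon; G0 lifts to the layer z and rapids to the start vertex, then G1 traces the edges. The cross-section shrinks linearly with z (the slice at the apex is degenerate and omitted).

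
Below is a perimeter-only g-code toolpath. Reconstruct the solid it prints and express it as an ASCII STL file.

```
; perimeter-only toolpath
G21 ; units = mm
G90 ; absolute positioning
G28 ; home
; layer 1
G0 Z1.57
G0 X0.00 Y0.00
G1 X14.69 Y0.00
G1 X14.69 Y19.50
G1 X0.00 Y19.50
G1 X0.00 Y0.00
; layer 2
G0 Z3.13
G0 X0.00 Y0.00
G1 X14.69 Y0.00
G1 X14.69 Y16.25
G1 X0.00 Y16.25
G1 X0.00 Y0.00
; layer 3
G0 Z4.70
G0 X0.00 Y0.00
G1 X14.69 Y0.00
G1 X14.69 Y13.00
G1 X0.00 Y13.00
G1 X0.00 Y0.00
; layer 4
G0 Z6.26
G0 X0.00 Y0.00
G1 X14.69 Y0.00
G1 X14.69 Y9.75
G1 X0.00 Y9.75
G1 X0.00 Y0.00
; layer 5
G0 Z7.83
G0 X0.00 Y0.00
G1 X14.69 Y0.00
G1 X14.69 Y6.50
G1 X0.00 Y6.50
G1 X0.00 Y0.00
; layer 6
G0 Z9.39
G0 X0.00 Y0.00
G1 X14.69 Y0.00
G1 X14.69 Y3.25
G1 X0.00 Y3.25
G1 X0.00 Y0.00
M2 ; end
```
solid part
  facet normal 0.0000 0.0000 -1.0000
    outer loop
      vertex 14.69 22.75 0.00
      vertex 14.69 0.00 0.00
      vertex 0.00 0.00 0.00
    endloop
  endfacet
  facet normal 0.0000 0.0000 -1.0000
    outer loop
      vertex 0.00 22.75 0.00
      vertex 14.69 22.75 0.00
      vertex 0.00 0.00 0.00
    endloop
  endfacet
  facet normal 0.0000 -1.0000 0.0000
    outer loop
      vertex 0.00 0.00 0.00
      vertex 14.69 0.00 0.00
      vertex 14.69 0.00 10.96
    endloop
  endfacet
  facet normal 0.0000 -1.0000 0.0000
    outer loop
      vertex 0.00 0.00 0.00
      vertex 14.69 0.00 10.96
      vertex 0.00 0.00 10.96
    endloop
  endfacet
  facet normal 0.0000 0.4340 0.9009
    outer loop
      vertex 0.00 0.00 10.96
      vertex 14.69 0.00 10.96
      vertex 14.69 22.75 0.00
    endloop
  endfacet
  facet normal 0.0000 0.4340 0.9009
    outer loop
      vertex 0.00 0.00 10.96
      vertex 14.69 22.75 0.00
      vertex 0.00 22.75 0.00
    endloop
  endfacet
  facet normal -1.0000 0.0000 0.0000
    outer loop
      vertex 0.00 0.00 10.96
      vertex 0.00 22.75 0.00
      vertex 0.00 0.00 0.00
    endloop
  endfacet
  facet normal 1.0000 0.0000 0.0000
    outer loop
      vertex 14.69 0.00 0.00
      vertex 14.69 22.75 0.00
      vertex 14.69 0.00 10.96
    endloop
  endfacet
endsolid part

The G0 Z moves step by Δz≈1.57 mm. The G1 loops shrink linearly with z, so the solid tapers from its base footprint up to z≈11. Closing with a flat bottom cap and the tapered top and triangulating gives 8 facets — a wedge (ramp): 14.7 × 22.8 mm base, rising to 11 mm along the y=0 edge and sloping linearly to z=0 at y=22.8.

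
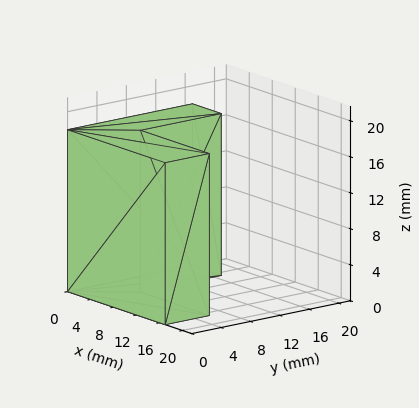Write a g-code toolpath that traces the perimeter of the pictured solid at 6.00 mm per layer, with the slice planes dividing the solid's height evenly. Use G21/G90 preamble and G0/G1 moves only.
Reading the render: the shape is an L-shaped prism: outer 17 × 17 mm, arm thicknesses ≈ 6 mm (horizontal) and 5 mm (vertical), extruded 18 mm in z (dimensions read to the nearest mm from the axis ticks). For the g-code, the solid's height is divided into equal slices at the stated Δz and each level perimeter traced with G1 moves after a G0 lift.

; perimeter-only toolpath
G21 ; units = mm
G90 ; absolute positioning
G28 ; home
; layer 1
G0 Z6.00
G0 X0.00 Y0.00
G1 X17.00 Y0.00
G1 X17.00 Y6.00
G1 X5.00 Y6.00
G1 X5.00 Y17.00
G1 X0.00 Y17.00
G1 X0.00 Y0.00
; layer 2
G0 Z12.00
G0 X0.00 Y0.00
G1 X17.00 Y0.00
G1 X17.00 Y6.00
G1 X5.00 Y6.00
G1 X5.00 Y17.00
G1 X0.00 Y17.00
G1 X0.00 Y0.00
; layer 3
G0 Z18.00
G0 X0.00 Y0.00
G1 X17.00 Y0.00
G1 X17.00 Y6.00
G1 X5.00 Y6.00
G1 X5.00 Y17.00
G1 X0.00 Y17.00
G1 X0.00 Y0.00
M2 ; end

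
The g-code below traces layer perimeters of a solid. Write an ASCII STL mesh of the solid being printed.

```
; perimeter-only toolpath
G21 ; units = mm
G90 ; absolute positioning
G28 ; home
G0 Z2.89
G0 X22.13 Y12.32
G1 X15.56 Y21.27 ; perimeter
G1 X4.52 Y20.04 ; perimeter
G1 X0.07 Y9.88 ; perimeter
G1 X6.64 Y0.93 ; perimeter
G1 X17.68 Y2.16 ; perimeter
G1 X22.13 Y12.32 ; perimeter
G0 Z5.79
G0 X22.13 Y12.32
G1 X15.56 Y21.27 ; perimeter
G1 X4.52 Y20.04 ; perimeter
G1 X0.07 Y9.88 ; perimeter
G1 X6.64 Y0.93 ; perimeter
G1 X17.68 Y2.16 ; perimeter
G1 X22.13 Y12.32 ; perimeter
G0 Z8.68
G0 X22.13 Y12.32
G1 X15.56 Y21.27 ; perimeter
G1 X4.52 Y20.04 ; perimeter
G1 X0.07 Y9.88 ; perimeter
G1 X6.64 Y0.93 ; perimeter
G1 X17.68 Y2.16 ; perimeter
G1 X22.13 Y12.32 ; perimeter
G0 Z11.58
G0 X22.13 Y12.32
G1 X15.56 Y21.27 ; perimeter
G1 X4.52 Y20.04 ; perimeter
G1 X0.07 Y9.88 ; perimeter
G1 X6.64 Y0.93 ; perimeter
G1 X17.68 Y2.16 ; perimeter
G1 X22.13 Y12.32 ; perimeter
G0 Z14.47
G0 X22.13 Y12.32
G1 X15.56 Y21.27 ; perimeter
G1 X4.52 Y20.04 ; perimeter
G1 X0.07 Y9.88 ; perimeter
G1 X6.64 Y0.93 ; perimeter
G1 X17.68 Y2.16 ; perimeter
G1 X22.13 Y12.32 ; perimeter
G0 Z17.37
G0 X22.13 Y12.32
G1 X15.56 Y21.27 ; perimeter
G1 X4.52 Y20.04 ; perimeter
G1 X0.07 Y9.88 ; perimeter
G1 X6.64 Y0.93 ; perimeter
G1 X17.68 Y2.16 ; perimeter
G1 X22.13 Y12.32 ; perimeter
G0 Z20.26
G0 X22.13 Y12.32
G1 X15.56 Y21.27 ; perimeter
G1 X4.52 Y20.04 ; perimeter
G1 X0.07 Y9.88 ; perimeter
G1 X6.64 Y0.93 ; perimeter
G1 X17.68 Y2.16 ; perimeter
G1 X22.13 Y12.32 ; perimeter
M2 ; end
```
solid part
  facet normal 0.0000 0.0000 -1.0000
    outer loop
      vertex 4.52 20.04 0.00
      vertex 15.56 21.27 0.00
      vertex 22.13 12.32 0.00
    endloop
  endfacet
  facet normal 0.0000 0.0000 -1.0000
    outer loop
      vertex 0.07 9.88 0.00
      vertex 4.52 20.04 0.00
      vertex 22.13 12.32 0.00
    endloop
  endfacet
  facet normal 0.0000 0.0000 -1.0000
    outer loop
      vertex 6.64 0.93 0.00
      vertex 0.07 9.88 0.00
      vertex 22.13 12.32 0.00
    endloop
  endfacet
  facet normal 0.0000 0.0000 -1.0000
    outer loop
      vertex 17.68 2.16 0.00
      vertex 6.64 0.93 0.00
      vertex 22.13 12.32 0.00
    endloop
  endfacet
  facet normal 0.0000 0.0000 1.0000
    outer loop
      vertex 22.13 12.32 20.26
      vertex 15.56 21.27 20.26
      vertex 4.52 20.04 20.26
    endloop
  endfacet
  facet normal 0.0000 0.0000 1.0000
    outer loop
      vertex 22.13 12.32 20.26
      vertex 4.52 20.04 20.26
      vertex 0.07 9.88 20.26
    endloop
  endfacet
  facet normal 0.0000 0.0000 1.0000
    outer loop
      vertex 22.13 12.32 20.26
      vertex 0.07 9.88 20.26
      vertex 6.64 0.93 20.26
    endloop
  endfacet
  facet normal 0.0000 0.0000 1.0000
    outer loop
      vertex 22.13 12.32 20.26
      vertex 6.64 0.93 20.26
      vertex 17.68 2.16 20.26
    endloop
  endfacet
  facet normal 0.8061 0.5918 0.0000
    outer loop
      vertex 22.13 12.32 0.00
      vertex 15.56 21.27 0.00
      vertex 15.56 21.27 20.26
    endloop
  endfacet
  facet normal 0.8061 0.5918 0.0000
    outer loop
      vertex 22.13 12.32 0.00
      vertex 15.56 21.27 20.26
      vertex 22.13 12.32 20.26
    endloop
  endfacet
  facet normal -0.1107 0.9939 0.0000
    outer loop
      vertex 15.56 21.27 0.00
      vertex 4.52 20.04 0.00
      vertex 4.52 20.04 20.26
    endloop
  endfacet
  facet normal -0.1107 0.9939 0.0000
    outer loop
      vertex 15.56 21.27 0.00
      vertex 4.52 20.04 20.26
      vertex 15.56 21.27 20.26
    endloop
  endfacet
  facet normal -0.9160 0.4012 0.0000
    outer loop
      vertex 4.52 20.04 0.00
      vertex 0.07 9.88 0.00
      vertex 0.07 9.88 20.26
    endloop
  endfacet
  facet normal -0.9160 0.4012 0.0000
    outer loop
      vertex 4.52 20.04 0.00
      vertex 0.07 9.88 20.26
      vertex 4.52 20.04 20.26
    endloop
  endfacet
  facet normal -0.8061 -0.5918 0.0000
    outer loop
      vertex 0.07 9.88 0.00
      vertex 6.64 0.93 0.00
      vertex 6.64 0.93 20.26
    endloop
  endfacet
  facet normal -0.8061 -0.5918 0.0000
    outer loop
      vertex 0.07 9.88 0.00
      vertex 6.64 0.93 20.26
      vertex 0.07 9.88 20.26
    endloop
  endfacet
  facet normal 0.1107 -0.9939 0.0000
    outer loop
      vertex 6.64 0.93 0.00
      vertex 17.68 2.16 0.00
      vertex 17.68 2.16 20.26
    endloop
  endfacet
  facet normal 0.1107 -0.9939 0.0000
    outer loop
      vertex 6.64 0.93 0.00
      vertex 17.68 2.16 20.26
      vertex 6.64 0.93 20.26
    endloop
  endfacet
  facet normal 0.9160 -0.4012 0.0000
    outer loop
      vertex 17.68 2.16 0.00
      vertex 22.13 12.32 0.00
      vertex 22.13 12.32 20.26
    endloop
  endfacet
  facet normal 0.9160 -0.4012 0.0000
    outer loop
      vertex 17.68 2.16 0.00
      vertex 22.13 12.32 20.26
      vertex 17.68 2.16 20.26
    endloop
  endfacet
endsolid part

The G0 Z moves step by Δz≈2.89 mm. Every layer's G1 loop is the same polygon, so the solid is a straight extrusion of it from z=0 to z≈20.3. Closing with flat bottom and top caps and triangulating gives 20 facets — a regular 6-sided prism (a cylinder approximated with 6 flat sides), circumscribed radius ≈ 11.1 mm, height ≈ 20.3 mm.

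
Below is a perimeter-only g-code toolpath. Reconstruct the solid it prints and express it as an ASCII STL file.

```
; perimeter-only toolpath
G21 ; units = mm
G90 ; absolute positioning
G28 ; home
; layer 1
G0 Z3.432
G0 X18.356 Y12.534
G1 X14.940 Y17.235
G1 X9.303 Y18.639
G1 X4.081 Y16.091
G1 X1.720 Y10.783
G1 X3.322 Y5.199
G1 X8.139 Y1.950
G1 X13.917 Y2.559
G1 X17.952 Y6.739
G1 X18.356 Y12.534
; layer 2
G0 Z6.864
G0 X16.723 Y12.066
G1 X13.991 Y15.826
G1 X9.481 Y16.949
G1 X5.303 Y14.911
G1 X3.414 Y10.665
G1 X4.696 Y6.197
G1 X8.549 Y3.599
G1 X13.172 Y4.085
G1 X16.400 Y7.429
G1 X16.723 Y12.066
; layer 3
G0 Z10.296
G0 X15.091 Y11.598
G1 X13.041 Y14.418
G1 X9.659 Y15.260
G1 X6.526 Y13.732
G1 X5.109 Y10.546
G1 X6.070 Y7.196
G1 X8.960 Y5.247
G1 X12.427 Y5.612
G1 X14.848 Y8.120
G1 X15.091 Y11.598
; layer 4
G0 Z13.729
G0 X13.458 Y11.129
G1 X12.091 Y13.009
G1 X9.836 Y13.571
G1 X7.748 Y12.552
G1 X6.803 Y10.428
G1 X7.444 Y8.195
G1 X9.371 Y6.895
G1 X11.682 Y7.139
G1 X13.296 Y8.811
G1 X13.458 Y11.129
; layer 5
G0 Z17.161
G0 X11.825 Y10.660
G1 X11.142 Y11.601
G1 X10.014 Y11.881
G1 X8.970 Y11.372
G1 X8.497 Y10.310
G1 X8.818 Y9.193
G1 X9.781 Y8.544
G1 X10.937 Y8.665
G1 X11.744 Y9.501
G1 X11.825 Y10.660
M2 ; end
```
solid part
  facet normal 0.0000 0.0000 -1.0000
    outer loop
      vertex 9.125 20.328 0.000
      vertex 15.890 18.643 0.000
      vertex 19.989 13.003 0.000
    endloop
  endfacet
  facet normal 0.0000 0.0000 -1.0000
    outer loop
      vertex 2.859 17.271 0.000
      vertex 9.125 20.328 0.000
      vertex 19.989 13.003 0.000
    endloop
  endfacet
  facet normal 0.0000 0.0000 -1.0000
    outer loop
      vertex 0.025 10.901 0.000
      vertex 2.859 17.271 0.000
      vertex 19.989 13.003 0.000
    endloop
  endfacet
  facet normal 0.0000 0.0000 -1.0000
    outer loop
      vertex 1.948 4.200 0.000
      vertex 0.025 10.901 0.000
      vertex 19.989 13.003 0.000
    endloop
  endfacet
  facet normal 0.0000 0.0000 -1.0000
    outer loop
      vertex 7.728 0.302 0.000
      vertex 1.948 4.200 0.000
      vertex 19.989 13.003 0.000
    endloop
  endfacet
  facet normal 0.0000 0.0000 -1.0000
    outer loop
      vertex 14.662 1.032 0.000
      vertex 7.728 0.302 0.000
      vertex 19.989 13.003 0.000
    endloop
  endfacet
  facet normal 0.0000 0.0000 -1.0000
    outer loop
      vertex 19.504 6.048 0.000
      vertex 14.662 1.032 0.000
      vertex 19.989 13.003 0.000
    endloop
  endfacet
  facet normal 0.7335 0.5331 0.4217
    outer loop
      vertex 19.989 13.003 0.000
      vertex 15.890 18.643 0.000
      vertex 10.192 10.192 20.593
    endloop
  endfacet
  facet normal 0.2191 0.8798 0.4217
    outer loop
      vertex 15.890 18.643 0.000
      vertex 9.125 20.328 0.000
      vertex 10.192 10.192 20.593
    endloop
  endfacet
  facet normal -0.3976 0.8149 0.4217
    outer loop
      vertex 9.125 20.328 0.000
      vertex 2.859 17.271 0.000
      vertex 10.192 10.192 20.593
    endloop
  endfacet
  facet normal -0.8284 0.3686 0.4217
    outer loop
      vertex 2.859 17.271 0.000
      vertex 0.025 10.901 0.000
      vertex 10.192 10.192 20.593
    endloop
  endfacet
  facet normal -0.8716 -0.2501 0.4217
    outer loop
      vertex 0.025 10.901 0.000
      vertex 1.948 4.200 0.000
      vertex 10.192 10.192 20.593
    endloop
  endfacet
  facet normal -0.5070 -0.7518 0.4217
    outer loop
      vertex 1.948 4.200 0.000
      vertex 7.728 0.302 0.000
      vertex 10.192 10.192 20.593
    endloop
  endfacet
  facet normal 0.0949 -0.9017 0.4217
    outer loop
      vertex 7.728 0.302 0.000
      vertex 14.662 1.032 0.000
      vertex 10.192 10.192 20.593
    endloop
  endfacet
  facet normal 0.6524 -0.6297 0.4217
    outer loop
      vertex 14.662 1.032 0.000
      vertex 19.504 6.048 0.000
      vertex 10.192 10.192 20.593
    endloop
  endfacet
  facet normal 0.9045 -0.0631 0.4217
    outer loop
      vertex 19.504 6.048 0.000
      vertex 19.989 13.003 0.000
      vertex 10.192 10.192 20.593
    endloop
  endfacet
endsolid part

The G0 Z moves step by Δz≈3.432 mm. The G1 loops shrink linearly with z, so the solid tapers from its base footprint up to z≈20.6. Closing with a flat bottom cap and the tapered top and triangulating gives 16 facets — a regular 9-sided pyramid, base circumscribed radius ≈ 10.2 mm, apex at z ≈ 20.6 mm.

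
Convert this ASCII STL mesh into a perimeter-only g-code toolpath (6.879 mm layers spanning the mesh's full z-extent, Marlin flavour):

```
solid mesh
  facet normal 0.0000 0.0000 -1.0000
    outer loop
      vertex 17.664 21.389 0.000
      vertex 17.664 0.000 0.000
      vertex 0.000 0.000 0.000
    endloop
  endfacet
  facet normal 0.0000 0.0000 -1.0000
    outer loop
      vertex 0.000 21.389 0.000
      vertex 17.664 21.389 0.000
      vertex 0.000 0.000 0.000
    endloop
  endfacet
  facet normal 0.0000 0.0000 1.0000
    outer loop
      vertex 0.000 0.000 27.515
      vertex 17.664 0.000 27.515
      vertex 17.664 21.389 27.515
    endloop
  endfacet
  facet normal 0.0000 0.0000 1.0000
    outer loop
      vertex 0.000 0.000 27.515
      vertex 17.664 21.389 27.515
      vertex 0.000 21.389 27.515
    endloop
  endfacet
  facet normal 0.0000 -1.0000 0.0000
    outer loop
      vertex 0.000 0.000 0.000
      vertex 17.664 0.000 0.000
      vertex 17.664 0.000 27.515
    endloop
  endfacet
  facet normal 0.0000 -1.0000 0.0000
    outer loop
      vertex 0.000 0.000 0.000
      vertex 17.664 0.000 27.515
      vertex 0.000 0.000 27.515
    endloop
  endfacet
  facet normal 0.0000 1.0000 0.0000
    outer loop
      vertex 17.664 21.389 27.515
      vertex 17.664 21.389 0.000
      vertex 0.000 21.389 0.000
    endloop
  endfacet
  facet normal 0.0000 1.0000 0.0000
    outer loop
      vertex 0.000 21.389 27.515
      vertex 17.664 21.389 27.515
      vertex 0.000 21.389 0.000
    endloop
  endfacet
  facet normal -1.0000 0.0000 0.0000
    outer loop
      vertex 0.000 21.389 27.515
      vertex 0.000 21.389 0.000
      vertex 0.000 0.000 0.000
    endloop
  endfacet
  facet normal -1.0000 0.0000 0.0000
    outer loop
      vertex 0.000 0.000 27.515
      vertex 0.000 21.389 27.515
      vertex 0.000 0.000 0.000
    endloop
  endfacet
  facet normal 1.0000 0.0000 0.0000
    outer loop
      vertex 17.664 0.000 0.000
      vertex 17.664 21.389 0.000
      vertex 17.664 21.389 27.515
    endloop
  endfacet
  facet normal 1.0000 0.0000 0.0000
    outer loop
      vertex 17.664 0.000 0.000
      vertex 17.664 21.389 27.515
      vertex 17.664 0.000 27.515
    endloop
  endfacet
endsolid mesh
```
; perimeter-only toolpath
G21 ; units = mm
G90 ; absolute positioning
G28 ; home
; layer 1
G0 Z6.879
G0 X0.000 Y0.000
G1 X17.664 Y0.000
G1 X17.664 Y21.389
G1 X0.000 Y21.389
G1 X0.000 Y0.000
; layer 2
G0 Z13.758
G0 X0.000 Y0.000
G1 X17.664 Y0.000
G1 X17.664 Y21.389
G1 X0.000 Y21.389
G1 X0.000 Y0.000
; layer 3
G0 Z20.636
G0 X0.000 Y0.000
G1 X17.664 Y0.000
G1 X17.664 Y21.389
G1 X0.000 Y21.389
G1 X0.000 Y0.000
; layer 4
G0 Z27.515
G0 X0.000 Y0.000
G1 X17.664 Y0.000
G1 X17.664 Y21.389
G1 X0.000 Y21.389
G1 X0.000 Y0.000
M2 ; end

The solid is a rectangular box, roughly 17.7 × 21.4 mm footprint and 27.5 mm tall. Slicing at Δz = 6.879 mm — 4 equal slices spanning the solid's height, so layer i sits at z = i·h/4 — gives 4 non-empty perimeters. Each is a 4-segment closed polygon; G0 lifts to the layer z and rapids to the start vertex, then G1 traces the edges.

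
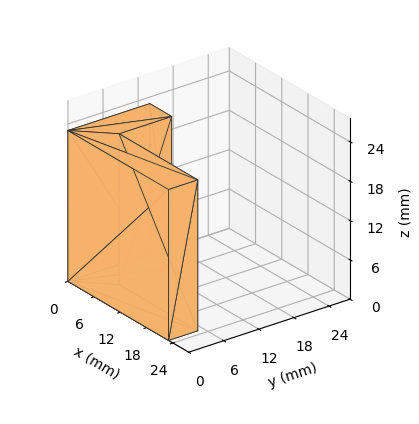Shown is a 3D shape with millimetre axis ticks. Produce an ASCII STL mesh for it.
Reading the render: the shape is an L-shaped prism: outer 23 × 14 mm, arm thicknesses ≈ 5 mm (horizontal) and 5 mm (vertical), extruded 23 mm in z (dimensions read to the nearest mm from the axis ticks). For the STL, each face is triangulated and given an outward normal.

solid part
  facet normal 0.0000 0.0000 -1.0000
    outer loop
      vertex 23.000 5.000 0.000
      vertex 23.000 0.000 0.000
      vertex 0.000 0.000 0.000
    endloop
  endfacet
  facet normal 0.0000 0.0000 -1.0000
    outer loop
      vertex 5.000 5.000 0.000
      vertex 23.000 5.000 0.000
      vertex 0.000 0.000 0.000
    endloop
  endfacet
  facet normal 0.0000 0.0000 -1.0000
    outer loop
      vertex 5.000 14.000 0.000
      vertex 5.000 5.000 0.000
      vertex 0.000 0.000 0.000
    endloop
  endfacet
  facet normal 0.0000 0.0000 -1.0000
    outer loop
      vertex 0.000 14.000 0.000
      vertex 5.000 14.000 0.000
      vertex 0.000 0.000 0.000
    endloop
  endfacet
  facet normal 0.0000 0.0000 1.0000
    outer loop
      vertex 0.000 0.000 23.000
      vertex 23.000 0.000 23.000
      vertex 23.000 5.000 23.000
    endloop
  endfacet
  facet normal 0.0000 0.0000 1.0000
    outer loop
      vertex 0.000 0.000 23.000
      vertex 23.000 5.000 23.000
      vertex 5.000 5.000 23.000
    endloop
  endfacet
  facet normal 0.0000 0.0000 1.0000
    outer loop
      vertex 0.000 0.000 23.000
      vertex 5.000 5.000 23.000
      vertex 5.000 14.000 23.000
    endloop
  endfacet
  facet normal 0.0000 0.0000 1.0000
    outer loop
      vertex 0.000 0.000 23.000
      vertex 5.000 14.000 23.000
      vertex 0.000 14.000 23.000
    endloop
  endfacet
  facet normal 0.0000 -1.0000 0.0000
    outer loop
      vertex 0.000 0.000 0.000
      vertex 23.000 0.000 0.000
      vertex 23.000 0.000 23.000
    endloop
  endfacet
  facet normal 0.0000 -1.0000 0.0000
    outer loop
      vertex 0.000 0.000 0.000
      vertex 23.000 0.000 23.000
      vertex 0.000 0.000 23.000
    endloop
  endfacet
  facet normal 1.0000 0.0000 0.0000
    outer loop
      vertex 23.000 0.000 0.000
      vertex 23.000 5.000 0.000
      vertex 23.000 5.000 23.000
    endloop
  endfacet
  facet normal 1.0000 0.0000 0.0000
    outer loop
      vertex 23.000 0.000 0.000
      vertex 23.000 5.000 23.000
      vertex 23.000 0.000 23.000
    endloop
  endfacet
  facet normal 0.0000 1.0000 0.0000
    outer loop
      vertex 23.000 5.000 0.000
      vertex 5.000 5.000 0.000
      vertex 5.000 5.000 23.000
    endloop
  endfacet
  facet normal 0.0000 1.0000 0.0000
    outer loop
      vertex 23.000 5.000 0.000
      vertex 5.000 5.000 23.000
      vertex 23.000 5.000 23.000
    endloop
  endfacet
  facet normal 1.0000 0.0000 0.0000
    outer loop
      vertex 5.000 5.000 0.000
      vertex 5.000 14.000 0.000
      vertex 5.000 14.000 23.000
    endloop
  endfacet
  facet normal 1.0000 0.0000 0.0000
    outer loop
      vertex 5.000 5.000 0.000
      vertex 5.000 14.000 23.000
      vertex 5.000 5.000 23.000
    endloop
  endfacet
  facet normal 0.0000 1.0000 0.0000
    outer loop
      vertex 5.000 14.000 0.000
      vertex 0.000 14.000 0.000
      vertex 0.000 14.000 23.000
    endloop
  endfacet
  facet normal 0.0000 1.0000 0.0000
    outer loop
      vertex 5.000 14.000 0.000
      vertex 0.000 14.000 23.000
      vertex 5.000 14.000 23.000
    endloop
  endfacet
  facet normal -1.0000 0.0000 0.0000
    outer loop
      vertex 0.000 14.000 0.000
      vertex 0.000 0.000 0.000
      vertex 0.000 0.000 23.000
    endloop
  endfacet
  facet normal -1.0000 0.0000 0.0000
    outer loop
      vertex 0.000 14.000 0.000
      vertex 0.000 0.000 23.000
      vertex 0.000 14.000 23.000
    endloop
  endfacet
endsolid part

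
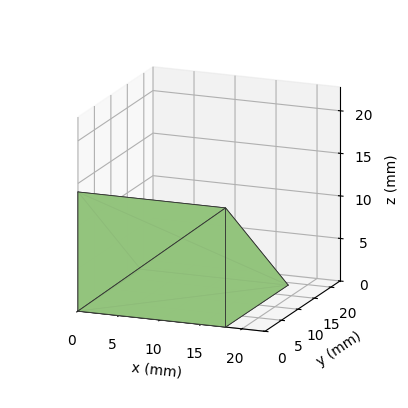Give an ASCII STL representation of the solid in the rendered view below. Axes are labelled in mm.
Reading the render: the shape is a wedge (ramp): 18 × 19 mm base, rising to 14 mm along the y=0 edge and sloping linearly to z=0 at y=19 (dimensions read to the nearest mm from the axis ticks). For the STL, each face is triangulated and given an outward normal.

solid part
  facet normal 0.0000 0.0000 -1.0000
    outer loop
      vertex 18.000 19.000 0.000
      vertex 18.000 0.000 0.000
      vertex 0.000 0.000 0.000
    endloop
  endfacet
  facet normal 0.0000 0.0000 -1.0000
    outer loop
      vertex 0.000 19.000 0.000
      vertex 18.000 19.000 0.000
      vertex 0.000 0.000 0.000
    endloop
  endfacet
  facet normal 0.0000 -1.0000 0.0000
    outer loop
      vertex 0.000 0.000 0.000
      vertex 18.000 0.000 0.000
      vertex 18.000 0.000 14.000
    endloop
  endfacet
  facet normal 0.0000 -1.0000 0.0000
    outer loop
      vertex 0.000 0.000 0.000
      vertex 18.000 0.000 14.000
      vertex 0.000 0.000 14.000
    endloop
  endfacet
  facet normal 0.0000 0.5932 0.8051
    outer loop
      vertex 0.000 0.000 14.000
      vertex 18.000 0.000 14.000
      vertex 18.000 19.000 0.000
    endloop
  endfacet
  facet normal 0.0000 0.5932 0.8051
    outer loop
      vertex 0.000 0.000 14.000
      vertex 18.000 19.000 0.000
      vertex 0.000 19.000 0.000
    endloop
  endfacet
  facet normal -1.0000 0.0000 0.0000
    outer loop
      vertex 0.000 0.000 14.000
      vertex 0.000 19.000 0.000
      vertex 0.000 0.000 0.000
    endloop
  endfacet
  facet normal 1.0000 0.0000 0.0000
    outer loop
      vertex 18.000 0.000 0.000
      vertex 18.000 19.000 0.000
      vertex 18.000 0.000 14.000
    endloop
  endfacet
endsolid part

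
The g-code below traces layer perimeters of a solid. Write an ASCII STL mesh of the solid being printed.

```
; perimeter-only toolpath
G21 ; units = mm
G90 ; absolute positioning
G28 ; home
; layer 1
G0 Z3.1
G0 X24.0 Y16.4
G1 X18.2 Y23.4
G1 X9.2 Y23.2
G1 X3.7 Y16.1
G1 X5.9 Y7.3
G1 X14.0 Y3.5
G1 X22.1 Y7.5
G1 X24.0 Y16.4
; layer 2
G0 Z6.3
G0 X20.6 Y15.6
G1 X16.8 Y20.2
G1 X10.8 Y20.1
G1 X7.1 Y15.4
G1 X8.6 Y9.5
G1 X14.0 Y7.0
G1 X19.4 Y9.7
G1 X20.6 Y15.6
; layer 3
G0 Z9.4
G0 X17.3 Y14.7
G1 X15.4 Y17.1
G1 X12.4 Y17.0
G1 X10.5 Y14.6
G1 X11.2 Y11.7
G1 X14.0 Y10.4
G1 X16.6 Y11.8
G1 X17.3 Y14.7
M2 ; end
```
solid part
  facet normal 0.0000 0.0000 -1.0000
    outer loop
      vertex 7.7 26.3 0.0
      vertex 19.7 26.5 0.0
      vertex 27.4 17.2 0.0
    endloop
  endfacet
  facet normal 0.0000 0.0000 -1.0000
    outer loop
      vertex 0.3 16.8 0.0
      vertex 7.7 26.3 0.0
      vertex 27.4 17.2 0.0
    endloop
  endfacet
  facet normal 0.0000 0.0000 -1.0000
    outer loop
      vertex 3.2 5.1 0.0
      vertex 0.3 16.8 0.0
      vertex 27.4 17.2 0.0
    endloop
  endfacet
  facet normal 0.0000 0.0000 -1.0000
    outer loop
      vertex 14.1 0.0 0.0
      vertex 3.2 5.1 0.0
      vertex 27.4 17.2 0.0
    endloop
  endfacet
  facet normal 0.0000 0.0000 -1.0000
    outer loop
      vertex 24.9 5.4 0.0
      vertex 14.1 0.0 0.0
      vertex 27.4 17.2 0.0
    endloop
  endfacet
  facet normal 0.5468 0.4527 0.7044
    outer loop
      vertex 27.4 17.2 0.0
      vertex 19.7 26.5 0.0
      vertex 13.9 13.9 12.6
    endloop
  endfacet
  facet normal -0.0118 0.7098 0.7043
    outer loop
      vertex 19.7 26.5 0.0
      vertex 7.7 26.3 0.0
      vertex 13.9 13.9 12.6
    endloop
  endfacet
  facet normal -0.5598 0.4361 0.7046
    outer loop
      vertex 7.7 26.3 0.0
      vertex 0.3 16.8 0.0
      vertex 13.9 13.9 12.6
    endloop
  endfacet
  facet normal -0.6890 -0.1708 0.7044
    outer loop
      vertex 0.3 16.8 0.0
      vertex 3.2 5.1 0.0
      vertex 13.9 13.9 12.6
    endloop
  endfacet
  facet normal -0.3008 -0.6429 0.7044
    outer loop
      vertex 3.2 5.1 0.0
      vertex 14.1 0.0 0.0
      vertex 13.9 13.9 12.6
    endloop
  endfacet
  facet normal 0.3172 -0.6344 0.7049
    outer loop
      vertex 14.1 0.0 0.0
      vertex 24.9 5.4 0.0
      vertex 13.9 13.9 12.6
    endloop
  endfacet
  facet normal 0.6939 -0.1470 0.7049
    outer loop
      vertex 24.9 5.4 0.0
      vertex 27.4 17.2 0.0
      vertex 13.9 13.9 12.6
    endloop
  endfacet
endsolid part

The G0 Z moves step by Δz≈3.1 mm. The G1 loops shrink linearly with z, so the solid tapers from its base footprint up to z≈12.6. Closing with a flat bottom cap and the tapered top and triangulating gives 12 facets — a regular 7-sided pyramid, base circumscribed radius ≈ 13.9 mm, apex at z ≈ 12.6 mm.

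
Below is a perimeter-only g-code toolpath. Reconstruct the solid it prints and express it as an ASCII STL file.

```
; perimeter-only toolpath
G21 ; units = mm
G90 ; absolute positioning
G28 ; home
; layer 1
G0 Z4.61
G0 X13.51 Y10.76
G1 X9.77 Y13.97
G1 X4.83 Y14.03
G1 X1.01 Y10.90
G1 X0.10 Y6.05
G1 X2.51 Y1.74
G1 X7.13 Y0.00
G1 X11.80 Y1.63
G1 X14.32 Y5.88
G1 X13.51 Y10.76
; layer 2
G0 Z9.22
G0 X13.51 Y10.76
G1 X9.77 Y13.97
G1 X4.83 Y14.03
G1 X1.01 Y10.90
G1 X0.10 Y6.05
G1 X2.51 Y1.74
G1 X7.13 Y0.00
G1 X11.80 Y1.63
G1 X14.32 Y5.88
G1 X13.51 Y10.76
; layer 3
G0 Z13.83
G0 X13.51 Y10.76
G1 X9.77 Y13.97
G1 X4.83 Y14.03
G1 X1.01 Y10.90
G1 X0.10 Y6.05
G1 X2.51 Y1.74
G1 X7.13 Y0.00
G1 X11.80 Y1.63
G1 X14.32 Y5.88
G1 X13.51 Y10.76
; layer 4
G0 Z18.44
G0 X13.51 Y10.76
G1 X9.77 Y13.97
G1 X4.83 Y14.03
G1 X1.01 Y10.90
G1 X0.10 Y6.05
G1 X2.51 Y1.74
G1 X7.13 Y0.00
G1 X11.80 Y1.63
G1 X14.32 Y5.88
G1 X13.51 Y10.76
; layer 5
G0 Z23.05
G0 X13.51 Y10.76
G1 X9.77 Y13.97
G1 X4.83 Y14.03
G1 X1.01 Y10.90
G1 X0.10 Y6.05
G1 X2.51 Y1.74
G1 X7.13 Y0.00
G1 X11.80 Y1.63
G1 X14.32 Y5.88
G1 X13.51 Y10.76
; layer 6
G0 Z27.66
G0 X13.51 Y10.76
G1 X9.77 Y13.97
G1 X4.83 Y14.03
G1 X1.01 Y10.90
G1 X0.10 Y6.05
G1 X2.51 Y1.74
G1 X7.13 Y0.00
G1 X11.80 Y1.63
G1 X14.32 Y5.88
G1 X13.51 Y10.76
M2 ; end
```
solid part
  facet normal 0.0000 0.0000 -1.0000
    outer loop
      vertex 4.83 14.03 0.00
      vertex 9.77 13.97 0.00
      vertex 13.51 10.76 0.00
    endloop
  endfacet
  facet normal 0.0000 0.0000 -1.0000
    outer loop
      vertex 1.01 10.90 0.00
      vertex 4.83 14.03 0.00
      vertex 13.51 10.76 0.00
    endloop
  endfacet
  facet normal 0.0000 0.0000 -1.0000
    outer loop
      vertex 0.10 6.05 0.00
      vertex 1.01 10.90 0.00
      vertex 13.51 10.76 0.00
    endloop
  endfacet
  facet normal 0.0000 0.0000 -1.0000
    outer loop
      vertex 2.51 1.74 0.00
      vertex 0.10 6.05 0.00
      vertex 13.51 10.76 0.00
    endloop
  endfacet
  facet normal 0.0000 0.0000 -1.0000
    outer loop
      vertex 7.13 0.00 0.00
      vertex 2.51 1.74 0.00
      vertex 13.51 10.76 0.00
    endloop
  endfacet
  facet normal 0.0000 0.0000 -1.0000
    outer loop
      vertex 11.80 1.63 0.00
      vertex 7.13 0.00 0.00
      vertex 13.51 10.76 0.00
    endloop
  endfacet
  facet normal 0.0000 0.0000 -1.0000
    outer loop
      vertex 14.32 5.88 0.00
      vertex 11.80 1.63 0.00
      vertex 13.51 10.76 0.00
    endloop
  endfacet
  facet normal 0.0000 0.0000 1.0000
    outer loop
      vertex 13.51 10.76 27.66
      vertex 9.77 13.97 27.66
      vertex 4.83 14.03 27.66
    endloop
  endfacet
  facet normal 0.0000 0.0000 1.0000
    outer loop
      vertex 13.51 10.76 27.66
      vertex 4.83 14.03 27.66
      vertex 1.01 10.90 27.66
    endloop
  endfacet
  facet normal 0.0000 0.0000 1.0000
    outer loop
      vertex 13.51 10.76 27.66
      vertex 1.01 10.90 27.66
      vertex 0.10 6.05 27.66
    endloop
  endfacet
  facet normal 0.0000 0.0000 1.0000
    outer loop
      vertex 13.51 10.76 27.66
      vertex 0.10 6.05 27.66
      vertex 2.51 1.74 27.66
    endloop
  endfacet
  facet normal 0.0000 0.0000 1.0000
    outer loop
      vertex 13.51 10.76 27.66
      vertex 2.51 1.74 27.66
      vertex 7.13 0.00 27.66
    endloop
  endfacet
  facet normal 0.0000 0.0000 1.0000
    outer loop
      vertex 13.51 10.76 27.66
      vertex 7.13 0.00 27.66
      vertex 11.80 1.63 27.66
    endloop
  endfacet
  facet normal 0.0000 0.0000 1.0000
    outer loop
      vertex 13.51 10.76 27.66
      vertex 11.80 1.63 27.66
      vertex 14.32 5.88 27.66
    endloop
  endfacet
  facet normal 0.6513 0.7588 0.0000
    outer loop
      vertex 13.51 10.76 0.00
      vertex 9.77 13.97 0.00
      vertex 9.77 13.97 27.66
    endloop
  endfacet
  facet normal 0.6513 0.7588 0.0000
    outer loop
      vertex 13.51 10.76 0.00
      vertex 9.77 13.97 27.66
      vertex 13.51 10.76 27.66
    endloop
  endfacet
  facet normal 0.0121 0.9999 0.0000
    outer loop
      vertex 9.77 13.97 0.00
      vertex 4.83 14.03 0.00
      vertex 4.83 14.03 27.66
    endloop
  endfacet
  facet normal 0.0121 0.9999 0.0000
    outer loop
      vertex 9.77 13.97 0.00
      vertex 4.83 14.03 27.66
      vertex 9.77 13.97 27.66
    endloop
  endfacet
  facet normal -0.6338 0.7735 0.0000
    outer loop
      vertex 4.83 14.03 0.00
      vertex 1.01 10.90 0.00
      vertex 1.01 10.90 27.66
    endloop
  endfacet
  facet normal -0.6338 0.7735 0.0000
    outer loop
      vertex 4.83 14.03 0.00
      vertex 1.01 10.90 27.66
      vertex 4.83 14.03 27.66
    endloop
  endfacet
  facet normal -0.9828 0.1844 0.0000
    outer loop
      vertex 1.01 10.90 0.00
      vertex 0.10 6.05 0.00
      vertex 0.10 6.05 27.66
    endloop
  endfacet
  facet normal -0.9828 0.1844 0.0000
    outer loop
      vertex 1.01 10.90 0.00
      vertex 0.10 6.05 27.66
      vertex 1.01 10.90 27.66
    endloop
  endfacet
  facet normal -0.8728 -0.4880 0.0000
    outer loop
      vertex 0.10 6.05 0.00
      vertex 2.51 1.74 0.00
      vertex 2.51 1.74 27.66
    endloop
  endfacet
  facet normal -0.8728 -0.4880 0.0000
    outer loop
      vertex 0.10 6.05 0.00
      vertex 2.51 1.74 27.66
      vertex 0.10 6.05 27.66
    endloop
  endfacet
  facet normal -0.3525 -0.9358 0.0000
    outer loop
      vertex 2.51 1.74 0.00
      vertex 7.13 0.00 0.00
      vertex 7.13 0.00 27.66
    endloop
  endfacet
  facet normal -0.3525 -0.9358 0.0000
    outer loop
      vertex 2.51 1.74 0.00
      vertex 7.13 0.00 27.66
      vertex 2.51 1.74 27.66
    endloop
  endfacet
  facet normal 0.3295 -0.9441 0.0000
    outer loop
      vertex 7.13 0.00 0.00
      vertex 11.80 1.63 0.00
      vertex 11.80 1.63 27.66
    endloop
  endfacet
  facet normal 0.3295 -0.9441 0.0000
    outer loop
      vertex 7.13 0.00 0.00
      vertex 11.80 1.63 27.66
      vertex 7.13 0.00 27.66
    endloop
  endfacet
  facet normal 0.8602 -0.5100 0.0000
    outer loop
      vertex 11.80 1.63 0.00
      vertex 14.32 5.88 0.00
      vertex 14.32 5.88 27.66
    endloop
  endfacet
  facet normal 0.8602 -0.5100 0.0000
    outer loop
      vertex 11.80 1.63 0.00
      vertex 14.32 5.88 27.66
      vertex 11.80 1.63 27.66
    endloop
  endfacet
  facet normal 0.9865 0.1637 0.0000
    outer loop
      vertex 14.32 5.88 0.00
      vertex 13.51 10.76 0.00
      vertex 13.51 10.76 27.66
    endloop
  endfacet
  facet normal 0.9865 0.1637 0.0000
    outer loop
      vertex 14.32 5.88 0.00
      vertex 13.51 10.76 27.66
      vertex 14.32 5.88 27.66
    endloop
  endfacet
endsolid part

The G0 Z moves step by Δz≈4.61 mm. Every layer's G1 loop is the same polygon, so the solid is a straight extrusion of it from z=0 to z≈27.7. Closing with flat bottom and top caps and triangulating gives 32 facets — a regular 9-sided prism (a cylinder approximated with 9 flat sides), circumscribed radius ≈ 7.22 mm, height ≈ 27.7 mm.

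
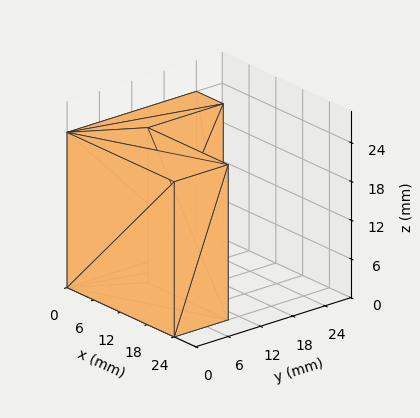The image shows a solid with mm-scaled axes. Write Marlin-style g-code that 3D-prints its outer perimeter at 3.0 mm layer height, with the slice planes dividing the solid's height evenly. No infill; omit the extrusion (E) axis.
Reading the render: the shape is an L-shaped prism: outer 24 × 24 mm, arm thicknesses ≈ 10 mm (horizontal) and 6 mm (vertical), extruded 24 mm in z (dimensions read to the nearest mm from the axis ticks). For the g-code, the solid's height is divided into equal slices at the stated Δz and each level perimeter traced with G1 moves after a G0 lift.

; perimeter-only toolpath
G21 ; units = mm
G90 ; absolute positioning
G28 ; home
; layer 1
G0 Z3.0
G0 X0.0 Y0.0
G1 X24.0 Y0.0
G1 X24.0 Y10.0
G1 X6.0 Y10.0
G1 X6.0 Y24.0
G1 X0.0 Y24.0
G1 X0.0 Y0.0
; layer 2
G0 Z6.0
G0 X0.0 Y0.0
G1 X24.0 Y0.0
G1 X24.0 Y10.0
G1 X6.0 Y10.0
G1 X6.0 Y24.0
G1 X0.0 Y24.0
G1 X0.0 Y0.0
; layer 3
G0 Z9.0
G0 X0.0 Y0.0
G1 X24.0 Y0.0
G1 X24.0 Y10.0
G1 X6.0 Y10.0
G1 X6.0 Y24.0
G1 X0.0 Y24.0
G1 X0.0 Y0.0
; layer 4
G0 Z12.0
G0 X0.0 Y0.0
G1 X24.0 Y0.0
G1 X24.0 Y10.0
G1 X6.0 Y10.0
G1 X6.0 Y24.0
G1 X0.0 Y24.0
G1 X0.0 Y0.0
; layer 5
G0 Z15.0
G0 X0.0 Y0.0
G1 X24.0 Y0.0
G1 X24.0 Y10.0
G1 X6.0 Y10.0
G1 X6.0 Y24.0
G1 X0.0 Y24.0
G1 X0.0 Y0.0
; layer 6
G0 Z18.0
G0 X0.0 Y0.0
G1 X24.0 Y0.0
G1 X24.0 Y10.0
G1 X6.0 Y10.0
G1 X6.0 Y24.0
G1 X0.0 Y24.0
G1 X0.0 Y0.0
; layer 7
G0 Z21.0
G0 X0.0 Y0.0
G1 X24.0 Y0.0
G1 X24.0 Y10.0
G1 X6.0 Y10.0
G1 X6.0 Y24.0
G1 X0.0 Y24.0
G1 X0.0 Y0.0
; layer 8
G0 Z24.0
G0 X0.0 Y0.0
G1 X24.0 Y0.0
G1 X24.0 Y10.0
G1 X6.0 Y10.0
G1 X6.0 Y24.0
G1 X0.0 Y24.0
G1 X0.0 Y0.0
M2 ; end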